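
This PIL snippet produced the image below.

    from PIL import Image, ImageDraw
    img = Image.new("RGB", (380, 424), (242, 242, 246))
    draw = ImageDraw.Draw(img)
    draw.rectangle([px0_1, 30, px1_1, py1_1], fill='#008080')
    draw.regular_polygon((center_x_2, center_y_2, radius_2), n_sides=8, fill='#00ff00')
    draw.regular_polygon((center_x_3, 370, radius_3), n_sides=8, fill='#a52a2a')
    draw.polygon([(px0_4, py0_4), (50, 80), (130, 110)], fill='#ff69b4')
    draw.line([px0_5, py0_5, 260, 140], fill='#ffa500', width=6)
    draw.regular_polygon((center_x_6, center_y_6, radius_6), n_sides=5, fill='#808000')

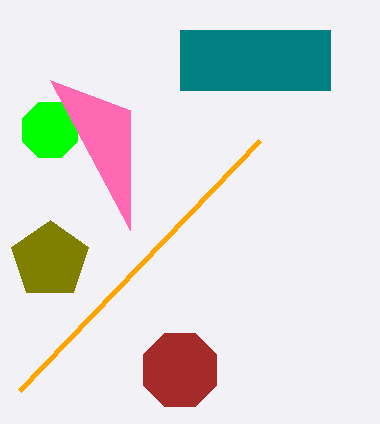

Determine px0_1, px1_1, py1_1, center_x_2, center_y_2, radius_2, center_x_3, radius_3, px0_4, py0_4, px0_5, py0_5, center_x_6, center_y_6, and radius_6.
px0_1 = 180
px1_1 = 330
py1_1 = 90
center_x_2 = 50
center_y_2 = 130
radius_2 = 30
center_x_3 = 180
radius_3 = 40
px0_4 = 130
py0_4 = 230
px0_5 = 20
py0_5 = 390
center_x_6 = 50
center_y_6 = 260
radius_6 = 40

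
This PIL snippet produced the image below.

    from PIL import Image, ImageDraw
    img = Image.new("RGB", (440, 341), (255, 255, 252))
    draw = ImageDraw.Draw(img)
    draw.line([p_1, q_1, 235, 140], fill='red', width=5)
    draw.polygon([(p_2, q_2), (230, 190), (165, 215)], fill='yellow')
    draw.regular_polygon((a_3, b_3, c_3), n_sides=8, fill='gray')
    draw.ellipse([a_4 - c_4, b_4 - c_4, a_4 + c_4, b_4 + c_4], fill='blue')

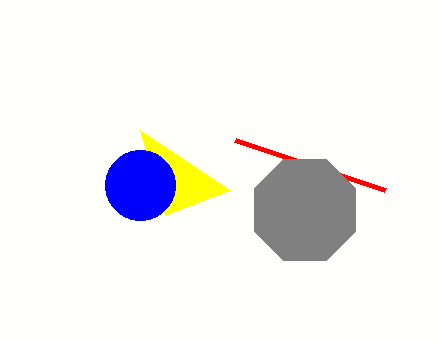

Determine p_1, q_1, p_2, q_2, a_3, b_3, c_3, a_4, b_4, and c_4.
p_1 = 385; q_1 = 190; p_2 = 140; q_2 = 130; a_3 = 305; b_3 = 210; c_3 = 55; a_4 = 140; b_4 = 185; c_4 = 35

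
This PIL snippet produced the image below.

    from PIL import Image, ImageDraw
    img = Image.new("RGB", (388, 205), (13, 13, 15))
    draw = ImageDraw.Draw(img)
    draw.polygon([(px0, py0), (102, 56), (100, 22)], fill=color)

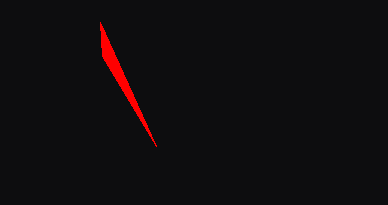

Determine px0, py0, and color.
px0 = 156, py0 = 146, color = 'red'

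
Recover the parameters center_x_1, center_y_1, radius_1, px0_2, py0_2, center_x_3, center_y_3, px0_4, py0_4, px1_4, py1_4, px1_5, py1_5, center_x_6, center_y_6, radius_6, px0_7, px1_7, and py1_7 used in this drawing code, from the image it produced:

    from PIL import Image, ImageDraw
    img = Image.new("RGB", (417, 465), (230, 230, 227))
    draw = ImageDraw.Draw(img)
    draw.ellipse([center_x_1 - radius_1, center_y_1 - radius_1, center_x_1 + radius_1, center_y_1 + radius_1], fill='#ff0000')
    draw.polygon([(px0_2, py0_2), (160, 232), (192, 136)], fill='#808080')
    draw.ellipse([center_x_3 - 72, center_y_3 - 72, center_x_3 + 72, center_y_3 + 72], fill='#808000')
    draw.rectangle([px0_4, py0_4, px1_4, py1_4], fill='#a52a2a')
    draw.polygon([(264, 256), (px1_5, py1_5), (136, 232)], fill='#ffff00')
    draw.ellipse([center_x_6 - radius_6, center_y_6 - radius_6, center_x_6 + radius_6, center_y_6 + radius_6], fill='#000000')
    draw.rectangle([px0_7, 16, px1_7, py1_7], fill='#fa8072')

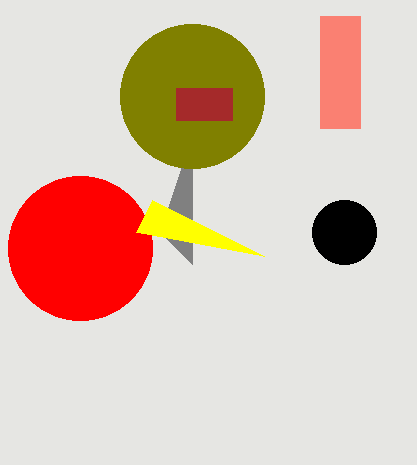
center_x_1 = 80
center_y_1 = 248
radius_1 = 72
px0_2 = 192
py0_2 = 264
center_x_3 = 192
center_y_3 = 96
px0_4 = 176
py0_4 = 88
px1_4 = 232
py1_4 = 120
px1_5 = 152
py1_5 = 200
center_x_6 = 344
center_y_6 = 232
radius_6 = 32
px0_7 = 320
px1_7 = 360
py1_7 = 128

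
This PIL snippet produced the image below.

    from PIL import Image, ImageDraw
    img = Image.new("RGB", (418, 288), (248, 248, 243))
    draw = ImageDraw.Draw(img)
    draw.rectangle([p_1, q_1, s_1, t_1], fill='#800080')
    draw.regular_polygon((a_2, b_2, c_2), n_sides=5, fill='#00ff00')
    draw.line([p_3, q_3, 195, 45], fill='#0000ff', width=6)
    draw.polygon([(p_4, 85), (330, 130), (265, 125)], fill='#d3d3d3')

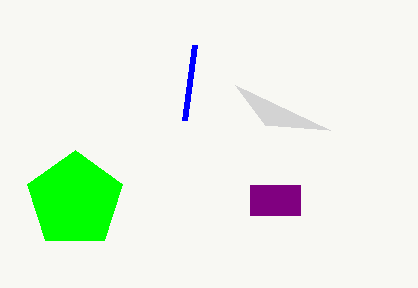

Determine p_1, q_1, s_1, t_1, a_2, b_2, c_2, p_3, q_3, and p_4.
p_1 = 250, q_1 = 185, s_1 = 300, t_1 = 215, a_2 = 75, b_2 = 200, c_2 = 50, p_3 = 185, q_3 = 120, p_4 = 235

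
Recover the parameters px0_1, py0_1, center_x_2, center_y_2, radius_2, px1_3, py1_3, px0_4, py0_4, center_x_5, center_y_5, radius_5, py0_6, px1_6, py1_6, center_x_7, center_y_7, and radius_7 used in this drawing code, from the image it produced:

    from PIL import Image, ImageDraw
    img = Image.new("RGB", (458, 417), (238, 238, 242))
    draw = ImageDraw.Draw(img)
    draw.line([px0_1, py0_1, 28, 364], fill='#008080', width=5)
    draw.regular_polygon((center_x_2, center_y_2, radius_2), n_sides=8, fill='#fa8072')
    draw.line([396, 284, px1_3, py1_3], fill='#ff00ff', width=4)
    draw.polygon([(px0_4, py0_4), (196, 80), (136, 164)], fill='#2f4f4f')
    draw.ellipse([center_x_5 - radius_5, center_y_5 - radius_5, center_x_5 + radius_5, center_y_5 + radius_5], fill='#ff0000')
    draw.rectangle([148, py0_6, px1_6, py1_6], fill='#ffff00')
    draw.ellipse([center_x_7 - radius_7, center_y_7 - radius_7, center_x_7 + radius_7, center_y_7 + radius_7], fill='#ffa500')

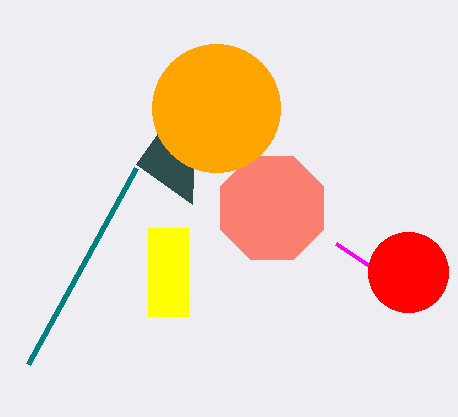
px0_1 = 136; py0_1 = 168; center_x_2 = 272; center_y_2 = 208; radius_2 = 56; px1_3 = 336; py1_3 = 244; px0_4 = 192; py0_4 = 204; center_x_5 = 408; center_y_5 = 272; radius_5 = 40; py0_6 = 228; px1_6 = 188; py1_6 = 316; center_x_7 = 216; center_y_7 = 108; radius_7 = 64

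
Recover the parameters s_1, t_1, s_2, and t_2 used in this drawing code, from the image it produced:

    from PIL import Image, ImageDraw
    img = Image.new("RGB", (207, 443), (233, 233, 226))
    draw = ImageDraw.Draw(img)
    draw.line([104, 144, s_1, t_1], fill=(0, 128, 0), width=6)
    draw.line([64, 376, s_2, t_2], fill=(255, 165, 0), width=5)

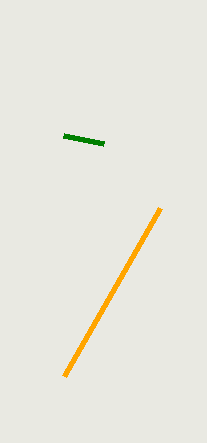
s_1 = 64; t_1 = 136; s_2 = 160; t_2 = 208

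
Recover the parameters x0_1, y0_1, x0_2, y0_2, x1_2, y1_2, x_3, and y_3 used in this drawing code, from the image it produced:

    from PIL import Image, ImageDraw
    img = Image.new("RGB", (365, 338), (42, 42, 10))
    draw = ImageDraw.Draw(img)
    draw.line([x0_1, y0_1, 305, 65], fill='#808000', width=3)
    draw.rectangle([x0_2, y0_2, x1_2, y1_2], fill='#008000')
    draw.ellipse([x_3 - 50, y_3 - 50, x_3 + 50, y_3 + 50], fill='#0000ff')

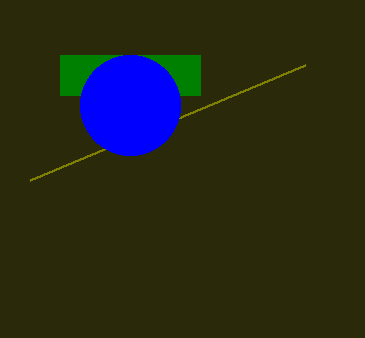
x0_1 = 30, y0_1 = 180, x0_2 = 60, y0_2 = 55, x1_2 = 200, y1_2 = 95, x_3 = 130, y_3 = 105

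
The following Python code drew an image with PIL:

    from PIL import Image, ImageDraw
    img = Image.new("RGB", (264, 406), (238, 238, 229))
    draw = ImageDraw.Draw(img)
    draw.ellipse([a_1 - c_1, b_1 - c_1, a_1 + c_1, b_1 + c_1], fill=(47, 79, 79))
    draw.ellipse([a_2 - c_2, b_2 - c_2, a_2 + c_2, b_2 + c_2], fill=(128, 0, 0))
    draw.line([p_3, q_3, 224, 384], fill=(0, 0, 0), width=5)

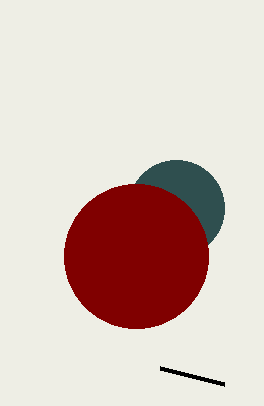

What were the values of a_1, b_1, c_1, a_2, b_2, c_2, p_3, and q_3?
a_1 = 176; b_1 = 208; c_1 = 48; a_2 = 136; b_2 = 256; c_2 = 72; p_3 = 160; q_3 = 368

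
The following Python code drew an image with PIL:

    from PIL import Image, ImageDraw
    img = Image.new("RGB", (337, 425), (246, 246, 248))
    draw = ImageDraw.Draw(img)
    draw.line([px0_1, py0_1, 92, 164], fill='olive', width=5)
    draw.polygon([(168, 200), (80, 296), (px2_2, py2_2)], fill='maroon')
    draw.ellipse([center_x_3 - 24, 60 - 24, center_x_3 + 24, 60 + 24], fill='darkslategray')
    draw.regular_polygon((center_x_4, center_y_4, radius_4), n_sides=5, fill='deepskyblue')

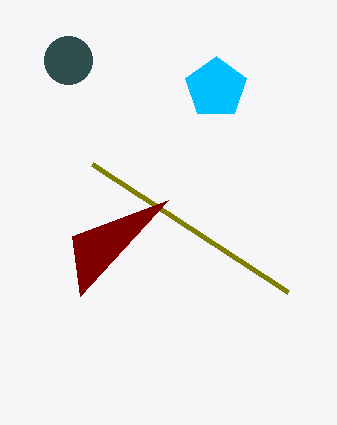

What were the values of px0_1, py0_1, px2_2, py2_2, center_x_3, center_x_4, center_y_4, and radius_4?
px0_1 = 288
py0_1 = 292
px2_2 = 72
py2_2 = 236
center_x_3 = 68
center_x_4 = 216
center_y_4 = 88
radius_4 = 32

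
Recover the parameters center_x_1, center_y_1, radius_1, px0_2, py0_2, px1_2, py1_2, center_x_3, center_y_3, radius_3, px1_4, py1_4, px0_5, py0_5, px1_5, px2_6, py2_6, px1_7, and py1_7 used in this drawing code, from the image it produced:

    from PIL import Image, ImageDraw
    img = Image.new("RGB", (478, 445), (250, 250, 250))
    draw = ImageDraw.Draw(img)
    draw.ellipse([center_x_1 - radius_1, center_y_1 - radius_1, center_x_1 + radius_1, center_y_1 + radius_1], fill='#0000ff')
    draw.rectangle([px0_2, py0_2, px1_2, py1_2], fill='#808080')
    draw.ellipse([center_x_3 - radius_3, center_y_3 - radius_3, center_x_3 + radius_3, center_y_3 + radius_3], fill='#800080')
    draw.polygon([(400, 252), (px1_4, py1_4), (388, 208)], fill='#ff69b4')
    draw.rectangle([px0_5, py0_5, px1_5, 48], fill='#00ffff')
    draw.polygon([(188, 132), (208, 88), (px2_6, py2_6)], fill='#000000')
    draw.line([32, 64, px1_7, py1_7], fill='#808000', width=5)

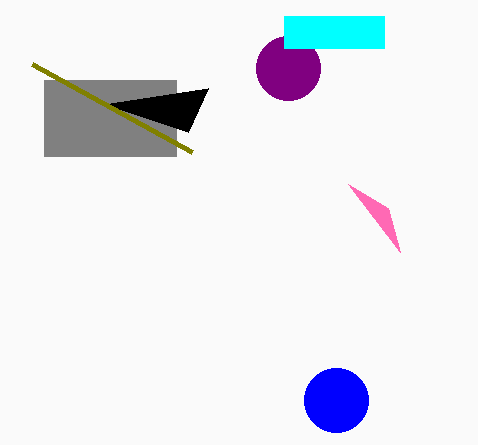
center_x_1 = 336, center_y_1 = 400, radius_1 = 32, px0_2 = 44, py0_2 = 80, px1_2 = 176, py1_2 = 156, center_x_3 = 288, center_y_3 = 68, radius_3 = 32, px1_4 = 348, py1_4 = 184, px0_5 = 284, py0_5 = 16, px1_5 = 384, px2_6 = 104, py2_6 = 104, px1_7 = 192, py1_7 = 152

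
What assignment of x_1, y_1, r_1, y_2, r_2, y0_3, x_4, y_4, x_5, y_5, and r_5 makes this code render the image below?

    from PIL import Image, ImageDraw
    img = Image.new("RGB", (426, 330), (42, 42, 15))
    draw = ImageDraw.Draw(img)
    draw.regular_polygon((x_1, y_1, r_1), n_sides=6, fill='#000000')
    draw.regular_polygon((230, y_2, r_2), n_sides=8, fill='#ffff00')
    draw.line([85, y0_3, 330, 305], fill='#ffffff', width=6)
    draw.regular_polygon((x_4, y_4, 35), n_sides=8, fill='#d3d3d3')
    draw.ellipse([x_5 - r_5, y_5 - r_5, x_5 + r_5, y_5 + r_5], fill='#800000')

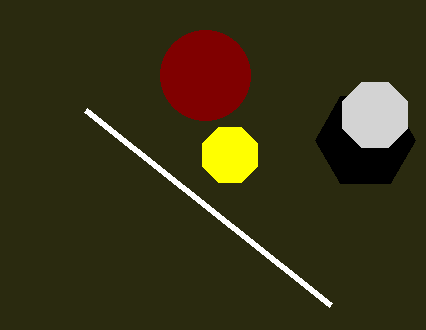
x_1 = 365, y_1 = 140, r_1 = 50, y_2 = 155, r_2 = 30, y0_3 = 110, x_4 = 375, y_4 = 115, x_5 = 205, y_5 = 75, r_5 = 45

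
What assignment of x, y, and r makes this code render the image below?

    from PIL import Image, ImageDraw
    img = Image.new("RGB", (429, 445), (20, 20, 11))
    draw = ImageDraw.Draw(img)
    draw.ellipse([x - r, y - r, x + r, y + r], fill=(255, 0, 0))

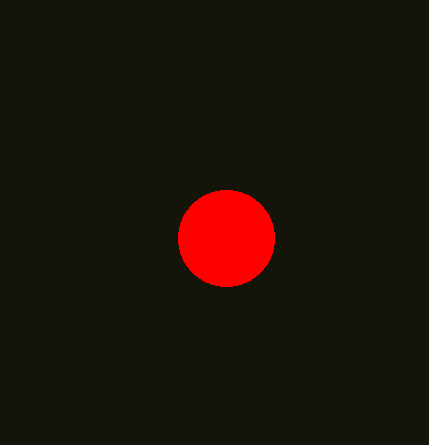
x = 226; y = 238; r = 48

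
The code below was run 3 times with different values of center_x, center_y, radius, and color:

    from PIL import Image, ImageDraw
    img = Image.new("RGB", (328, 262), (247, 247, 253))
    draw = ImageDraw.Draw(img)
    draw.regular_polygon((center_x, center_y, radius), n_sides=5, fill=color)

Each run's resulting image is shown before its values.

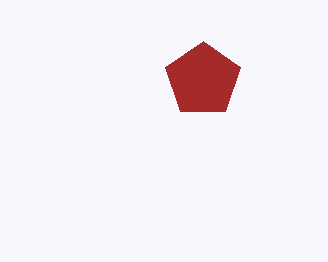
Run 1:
center_x = 203; center_y = 80; radius = 39; color = 'brown'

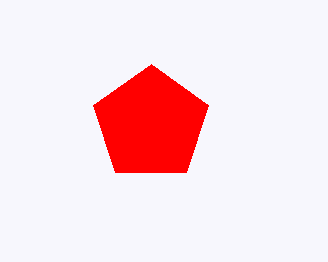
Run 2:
center_x = 151
center_y = 124
radius = 60
color = 'red'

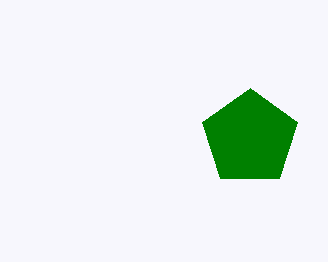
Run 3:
center_x = 250; center_y = 138; radius = 50; color = 'green'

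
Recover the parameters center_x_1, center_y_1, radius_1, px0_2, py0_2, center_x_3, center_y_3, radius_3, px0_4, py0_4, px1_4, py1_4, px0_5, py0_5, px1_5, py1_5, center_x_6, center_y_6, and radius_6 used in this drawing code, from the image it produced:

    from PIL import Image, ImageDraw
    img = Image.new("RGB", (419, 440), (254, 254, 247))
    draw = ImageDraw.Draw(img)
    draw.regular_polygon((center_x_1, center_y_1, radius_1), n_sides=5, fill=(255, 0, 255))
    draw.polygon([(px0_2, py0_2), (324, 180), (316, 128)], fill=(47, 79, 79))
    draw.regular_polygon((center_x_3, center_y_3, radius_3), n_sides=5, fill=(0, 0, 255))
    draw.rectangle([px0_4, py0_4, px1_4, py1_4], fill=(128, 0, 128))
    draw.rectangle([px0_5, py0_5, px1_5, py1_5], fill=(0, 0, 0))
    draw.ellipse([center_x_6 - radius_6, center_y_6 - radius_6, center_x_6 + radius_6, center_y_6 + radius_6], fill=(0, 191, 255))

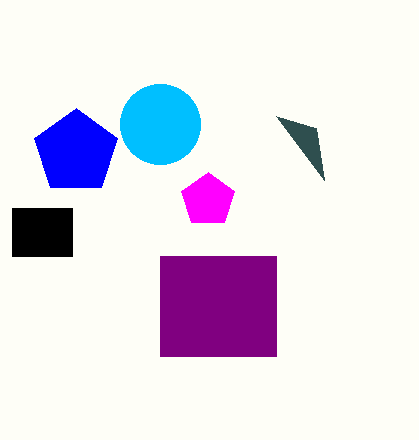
center_x_1 = 208; center_y_1 = 200; radius_1 = 28; px0_2 = 276; py0_2 = 116; center_x_3 = 76; center_y_3 = 152; radius_3 = 44; px0_4 = 160; py0_4 = 256; px1_4 = 276; py1_4 = 356; px0_5 = 12; py0_5 = 208; px1_5 = 72; py1_5 = 256; center_x_6 = 160; center_y_6 = 124; radius_6 = 40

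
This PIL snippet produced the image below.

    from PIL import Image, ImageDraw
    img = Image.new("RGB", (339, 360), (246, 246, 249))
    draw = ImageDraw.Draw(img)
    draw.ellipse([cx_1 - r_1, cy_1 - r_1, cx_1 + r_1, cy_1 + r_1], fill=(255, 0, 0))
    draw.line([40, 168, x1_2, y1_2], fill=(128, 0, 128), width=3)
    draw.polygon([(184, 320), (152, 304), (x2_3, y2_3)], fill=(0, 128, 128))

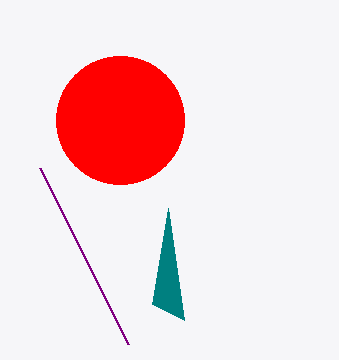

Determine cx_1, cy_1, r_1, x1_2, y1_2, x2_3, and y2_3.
cx_1 = 120
cy_1 = 120
r_1 = 64
x1_2 = 128
y1_2 = 344
x2_3 = 168
y2_3 = 208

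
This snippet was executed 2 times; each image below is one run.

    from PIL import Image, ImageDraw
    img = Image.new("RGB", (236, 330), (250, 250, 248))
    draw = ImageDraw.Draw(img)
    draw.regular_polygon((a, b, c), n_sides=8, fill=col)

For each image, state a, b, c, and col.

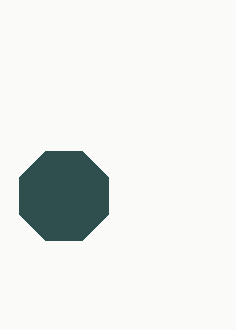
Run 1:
a = 64, b = 196, c = 48, col = 'darkslategray'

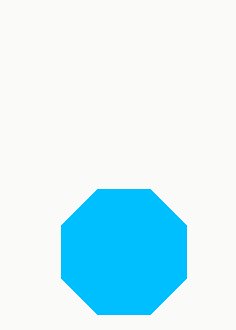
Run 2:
a = 124, b = 252, c = 68, col = 'deepskyblue'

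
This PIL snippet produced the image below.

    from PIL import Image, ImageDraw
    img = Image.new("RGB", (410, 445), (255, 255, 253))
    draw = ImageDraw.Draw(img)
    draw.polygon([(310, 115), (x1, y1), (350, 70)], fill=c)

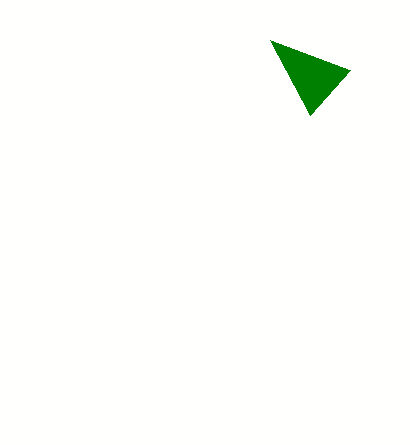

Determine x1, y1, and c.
x1 = 270; y1 = 40; c = 'green'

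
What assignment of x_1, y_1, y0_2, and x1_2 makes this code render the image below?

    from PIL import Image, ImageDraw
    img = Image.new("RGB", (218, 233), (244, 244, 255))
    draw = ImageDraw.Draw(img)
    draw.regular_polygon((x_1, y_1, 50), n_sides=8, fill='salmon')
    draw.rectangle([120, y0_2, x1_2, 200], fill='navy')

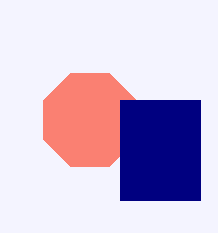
x_1 = 90
y_1 = 120
y0_2 = 100
x1_2 = 200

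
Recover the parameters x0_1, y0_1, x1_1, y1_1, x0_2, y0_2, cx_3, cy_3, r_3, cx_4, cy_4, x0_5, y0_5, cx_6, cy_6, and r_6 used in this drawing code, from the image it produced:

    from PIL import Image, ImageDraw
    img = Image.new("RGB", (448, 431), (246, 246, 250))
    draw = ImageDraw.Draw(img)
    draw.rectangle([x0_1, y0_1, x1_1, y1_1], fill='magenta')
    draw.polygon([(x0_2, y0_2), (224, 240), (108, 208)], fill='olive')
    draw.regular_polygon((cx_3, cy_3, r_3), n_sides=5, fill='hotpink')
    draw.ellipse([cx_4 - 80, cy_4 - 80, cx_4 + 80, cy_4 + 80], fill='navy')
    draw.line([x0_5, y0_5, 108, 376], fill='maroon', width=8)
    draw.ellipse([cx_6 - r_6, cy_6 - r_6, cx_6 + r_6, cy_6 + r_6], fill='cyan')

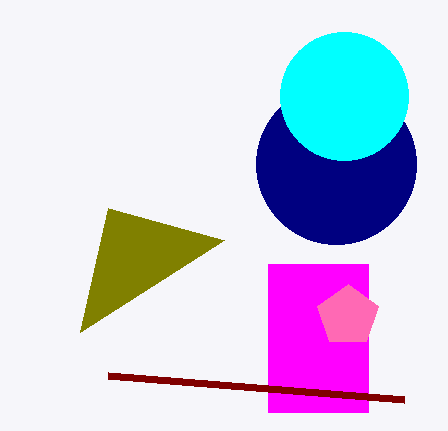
x0_1 = 268, y0_1 = 264, x1_1 = 368, y1_1 = 412, x0_2 = 80, y0_2 = 332, cx_3 = 348, cy_3 = 316, r_3 = 32, cx_4 = 336, cy_4 = 164, x0_5 = 404, y0_5 = 400, cx_6 = 344, cy_6 = 96, r_6 = 64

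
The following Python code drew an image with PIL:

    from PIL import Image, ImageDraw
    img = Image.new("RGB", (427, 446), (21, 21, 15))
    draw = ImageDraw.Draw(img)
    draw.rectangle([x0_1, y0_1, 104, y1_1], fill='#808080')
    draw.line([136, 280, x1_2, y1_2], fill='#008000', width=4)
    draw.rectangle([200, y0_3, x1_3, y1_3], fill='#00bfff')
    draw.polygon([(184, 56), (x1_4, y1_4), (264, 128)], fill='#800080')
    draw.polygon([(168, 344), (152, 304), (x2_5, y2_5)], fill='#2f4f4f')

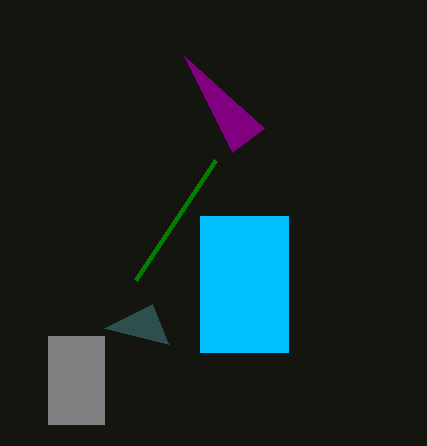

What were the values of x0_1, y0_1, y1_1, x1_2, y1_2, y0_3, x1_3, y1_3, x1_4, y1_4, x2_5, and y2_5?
x0_1 = 48; y0_1 = 336; y1_1 = 424; x1_2 = 216; y1_2 = 160; y0_3 = 216; x1_3 = 288; y1_3 = 352; x1_4 = 232; y1_4 = 152; x2_5 = 104; y2_5 = 328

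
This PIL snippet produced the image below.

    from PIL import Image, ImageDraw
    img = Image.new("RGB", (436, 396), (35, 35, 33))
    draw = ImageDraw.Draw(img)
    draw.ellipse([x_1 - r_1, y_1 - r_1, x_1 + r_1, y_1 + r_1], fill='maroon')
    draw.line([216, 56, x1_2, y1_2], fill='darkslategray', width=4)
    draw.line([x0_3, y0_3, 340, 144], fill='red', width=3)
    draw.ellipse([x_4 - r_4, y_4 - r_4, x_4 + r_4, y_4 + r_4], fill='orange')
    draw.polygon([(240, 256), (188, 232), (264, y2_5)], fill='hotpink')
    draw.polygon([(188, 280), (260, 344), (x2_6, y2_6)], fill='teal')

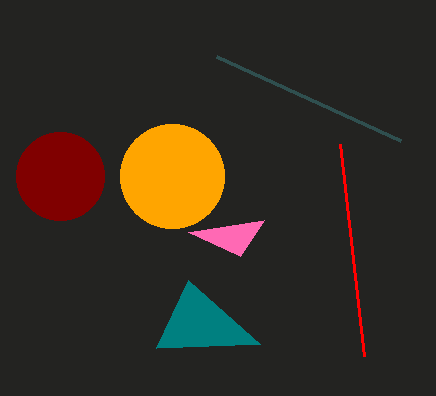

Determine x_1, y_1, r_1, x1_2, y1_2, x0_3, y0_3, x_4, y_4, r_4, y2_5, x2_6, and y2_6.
x_1 = 60, y_1 = 176, r_1 = 44, x1_2 = 400, y1_2 = 140, x0_3 = 364, y0_3 = 356, x_4 = 172, y_4 = 176, r_4 = 52, y2_5 = 220, x2_6 = 156, y2_6 = 348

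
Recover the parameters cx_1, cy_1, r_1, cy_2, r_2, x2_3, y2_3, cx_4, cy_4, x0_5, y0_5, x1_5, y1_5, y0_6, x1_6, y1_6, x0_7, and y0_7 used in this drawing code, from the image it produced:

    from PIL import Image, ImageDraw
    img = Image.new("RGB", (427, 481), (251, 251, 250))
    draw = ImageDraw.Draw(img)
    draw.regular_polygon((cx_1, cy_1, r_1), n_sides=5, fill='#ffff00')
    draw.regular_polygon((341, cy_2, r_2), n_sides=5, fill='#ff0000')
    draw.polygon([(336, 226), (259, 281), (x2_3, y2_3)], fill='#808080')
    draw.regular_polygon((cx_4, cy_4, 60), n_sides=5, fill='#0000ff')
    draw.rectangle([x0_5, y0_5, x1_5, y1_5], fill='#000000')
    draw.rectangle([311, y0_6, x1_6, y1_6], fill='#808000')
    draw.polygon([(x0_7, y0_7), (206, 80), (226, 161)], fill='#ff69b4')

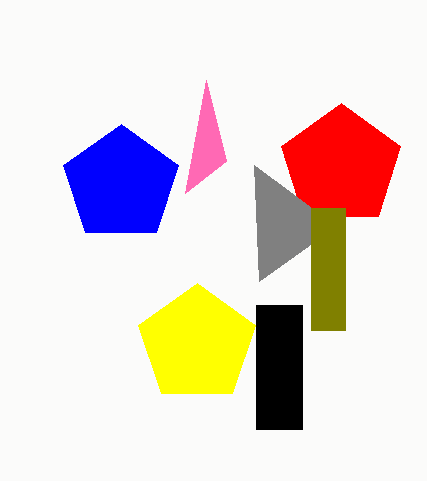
cx_1 = 197; cy_1 = 344; r_1 = 61; cy_2 = 166; r_2 = 63; x2_3 = 254; y2_3 = 165; cx_4 = 121; cy_4 = 184; x0_5 = 256; y0_5 = 305; x1_5 = 302; y1_5 = 429; y0_6 = 208; x1_6 = 345; y1_6 = 330; x0_7 = 185; y0_7 = 193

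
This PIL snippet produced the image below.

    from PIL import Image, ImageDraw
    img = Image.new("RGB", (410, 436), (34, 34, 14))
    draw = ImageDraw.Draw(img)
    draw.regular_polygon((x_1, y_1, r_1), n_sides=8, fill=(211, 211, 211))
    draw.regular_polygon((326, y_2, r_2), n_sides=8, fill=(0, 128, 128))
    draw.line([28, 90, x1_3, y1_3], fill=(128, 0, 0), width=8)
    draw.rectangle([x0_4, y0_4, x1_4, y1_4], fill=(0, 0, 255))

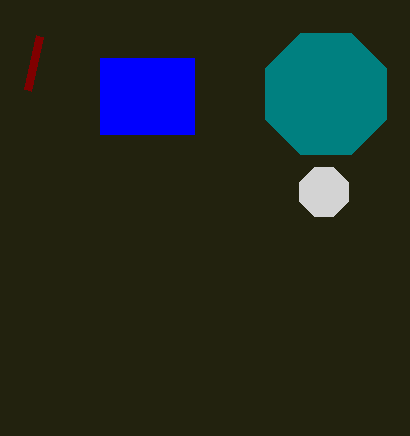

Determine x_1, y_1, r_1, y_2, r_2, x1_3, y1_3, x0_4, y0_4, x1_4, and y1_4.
x_1 = 324; y_1 = 192; r_1 = 26; y_2 = 94; r_2 = 66; x1_3 = 40; y1_3 = 36; x0_4 = 100; y0_4 = 58; x1_4 = 194; y1_4 = 134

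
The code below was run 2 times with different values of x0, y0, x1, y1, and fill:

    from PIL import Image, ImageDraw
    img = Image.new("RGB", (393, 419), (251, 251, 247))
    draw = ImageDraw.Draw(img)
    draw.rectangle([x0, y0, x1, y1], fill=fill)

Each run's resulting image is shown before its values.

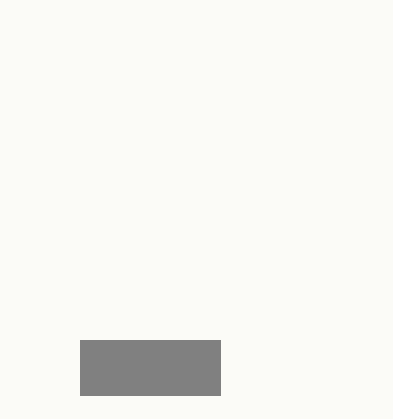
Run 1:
x0 = 80, y0 = 340, x1 = 220, y1 = 395, fill = 'gray'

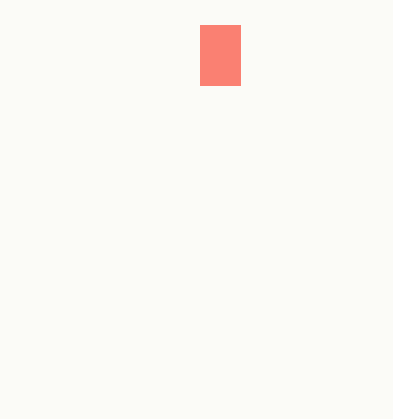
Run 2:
x0 = 200
y0 = 25
x1 = 240
y1 = 85
fill = 'salmon'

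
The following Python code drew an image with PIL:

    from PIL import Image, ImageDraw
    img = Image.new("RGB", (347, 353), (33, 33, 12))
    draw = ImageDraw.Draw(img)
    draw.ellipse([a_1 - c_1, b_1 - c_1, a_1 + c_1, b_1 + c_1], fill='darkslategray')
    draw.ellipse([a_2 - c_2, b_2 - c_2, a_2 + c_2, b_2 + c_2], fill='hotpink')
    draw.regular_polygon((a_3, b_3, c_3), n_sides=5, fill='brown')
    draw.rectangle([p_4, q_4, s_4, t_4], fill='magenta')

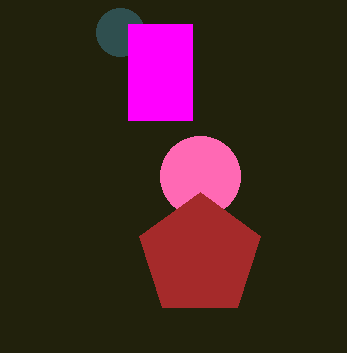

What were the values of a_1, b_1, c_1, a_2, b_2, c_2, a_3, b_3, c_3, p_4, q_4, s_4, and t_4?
a_1 = 120
b_1 = 32
c_1 = 24
a_2 = 200
b_2 = 176
c_2 = 40
a_3 = 200
b_3 = 256
c_3 = 64
p_4 = 128
q_4 = 24
s_4 = 192
t_4 = 120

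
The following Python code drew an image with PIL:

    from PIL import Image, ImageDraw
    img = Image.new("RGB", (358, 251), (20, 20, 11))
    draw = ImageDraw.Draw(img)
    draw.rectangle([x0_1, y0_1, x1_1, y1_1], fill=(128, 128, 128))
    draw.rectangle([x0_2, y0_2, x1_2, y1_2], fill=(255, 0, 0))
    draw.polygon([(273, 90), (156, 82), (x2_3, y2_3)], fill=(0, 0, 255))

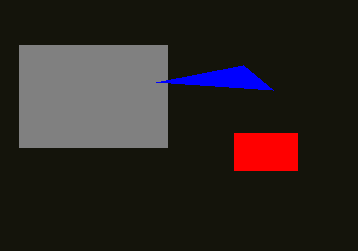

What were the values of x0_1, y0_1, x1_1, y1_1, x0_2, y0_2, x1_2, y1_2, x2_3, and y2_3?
x0_1 = 19
y0_1 = 45
x1_1 = 167
y1_1 = 147
x0_2 = 234
y0_2 = 133
x1_2 = 297
y1_2 = 170
x2_3 = 243
y2_3 = 65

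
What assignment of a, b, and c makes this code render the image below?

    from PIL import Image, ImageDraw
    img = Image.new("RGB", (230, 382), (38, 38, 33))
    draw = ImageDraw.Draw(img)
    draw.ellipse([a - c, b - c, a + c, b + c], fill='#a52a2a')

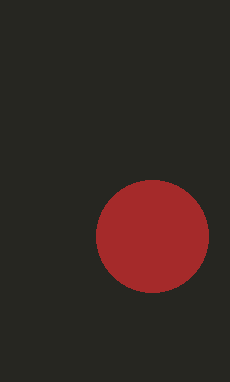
a = 152; b = 236; c = 56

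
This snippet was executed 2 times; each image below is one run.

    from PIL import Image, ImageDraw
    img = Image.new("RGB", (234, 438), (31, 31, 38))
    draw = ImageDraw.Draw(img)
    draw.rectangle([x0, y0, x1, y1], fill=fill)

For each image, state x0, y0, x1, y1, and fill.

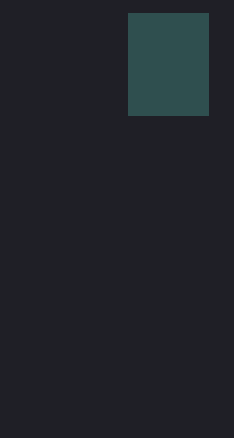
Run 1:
x0 = 128; y0 = 13; x1 = 208; y1 = 115; fill = 'darkslategray'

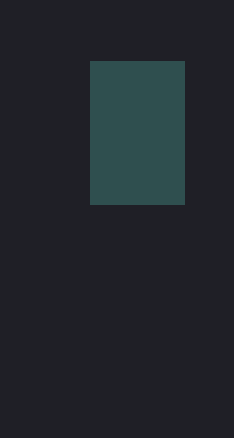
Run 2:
x0 = 90, y0 = 61, x1 = 184, y1 = 204, fill = 'darkslategray'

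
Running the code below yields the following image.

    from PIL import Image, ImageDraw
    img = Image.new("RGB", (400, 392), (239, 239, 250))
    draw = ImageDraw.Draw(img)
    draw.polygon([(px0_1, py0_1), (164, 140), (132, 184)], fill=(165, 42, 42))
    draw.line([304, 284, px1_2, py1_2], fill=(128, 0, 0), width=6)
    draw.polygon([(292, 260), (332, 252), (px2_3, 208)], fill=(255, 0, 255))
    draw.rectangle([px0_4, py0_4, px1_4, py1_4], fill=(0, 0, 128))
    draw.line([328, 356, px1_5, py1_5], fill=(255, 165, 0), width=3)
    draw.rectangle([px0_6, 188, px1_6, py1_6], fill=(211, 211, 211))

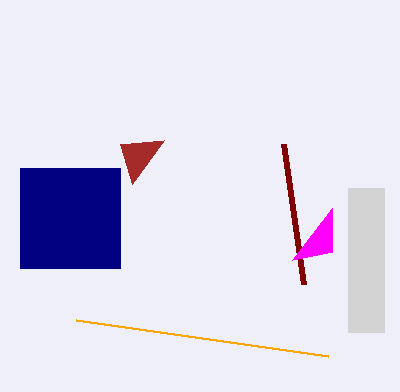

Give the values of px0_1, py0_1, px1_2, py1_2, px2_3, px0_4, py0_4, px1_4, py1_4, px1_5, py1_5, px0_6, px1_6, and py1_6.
px0_1 = 120, py0_1 = 144, px1_2 = 284, py1_2 = 144, px2_3 = 332, px0_4 = 20, py0_4 = 168, px1_4 = 120, py1_4 = 268, px1_5 = 76, py1_5 = 320, px0_6 = 348, px1_6 = 384, py1_6 = 332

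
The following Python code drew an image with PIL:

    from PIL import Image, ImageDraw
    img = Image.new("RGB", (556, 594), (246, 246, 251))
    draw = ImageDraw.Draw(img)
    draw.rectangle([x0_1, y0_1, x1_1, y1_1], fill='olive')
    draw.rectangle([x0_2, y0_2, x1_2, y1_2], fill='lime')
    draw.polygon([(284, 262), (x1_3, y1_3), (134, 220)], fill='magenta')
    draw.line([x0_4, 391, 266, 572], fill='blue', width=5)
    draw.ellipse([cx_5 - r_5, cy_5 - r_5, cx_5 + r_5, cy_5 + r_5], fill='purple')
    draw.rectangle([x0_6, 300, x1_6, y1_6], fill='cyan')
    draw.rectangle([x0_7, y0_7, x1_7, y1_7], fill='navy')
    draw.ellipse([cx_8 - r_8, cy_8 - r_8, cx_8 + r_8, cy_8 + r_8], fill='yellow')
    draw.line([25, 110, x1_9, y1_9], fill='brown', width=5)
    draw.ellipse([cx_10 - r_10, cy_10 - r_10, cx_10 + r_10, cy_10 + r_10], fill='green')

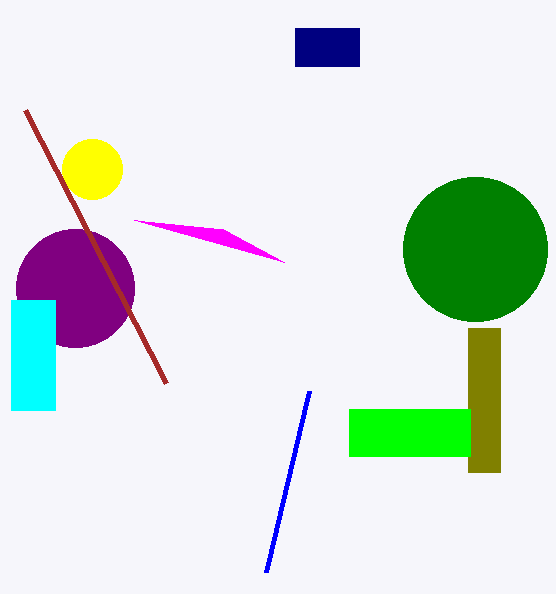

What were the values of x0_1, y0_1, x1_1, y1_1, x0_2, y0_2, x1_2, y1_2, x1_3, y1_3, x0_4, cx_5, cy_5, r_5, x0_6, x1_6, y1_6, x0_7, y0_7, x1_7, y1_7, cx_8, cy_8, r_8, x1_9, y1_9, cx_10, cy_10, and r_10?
x0_1 = 468; y0_1 = 328; x1_1 = 500; y1_1 = 472; x0_2 = 349; y0_2 = 409; x1_2 = 470; y1_2 = 456; x1_3 = 223; y1_3 = 229; x0_4 = 309; cx_5 = 75; cy_5 = 288; r_5 = 59; x0_6 = 11; x1_6 = 55; y1_6 = 410; x0_7 = 295; y0_7 = 28; x1_7 = 359; y1_7 = 66; cx_8 = 92; cy_8 = 169; r_8 = 30; x1_9 = 166; y1_9 = 383; cx_10 = 475; cy_10 = 249; r_10 = 72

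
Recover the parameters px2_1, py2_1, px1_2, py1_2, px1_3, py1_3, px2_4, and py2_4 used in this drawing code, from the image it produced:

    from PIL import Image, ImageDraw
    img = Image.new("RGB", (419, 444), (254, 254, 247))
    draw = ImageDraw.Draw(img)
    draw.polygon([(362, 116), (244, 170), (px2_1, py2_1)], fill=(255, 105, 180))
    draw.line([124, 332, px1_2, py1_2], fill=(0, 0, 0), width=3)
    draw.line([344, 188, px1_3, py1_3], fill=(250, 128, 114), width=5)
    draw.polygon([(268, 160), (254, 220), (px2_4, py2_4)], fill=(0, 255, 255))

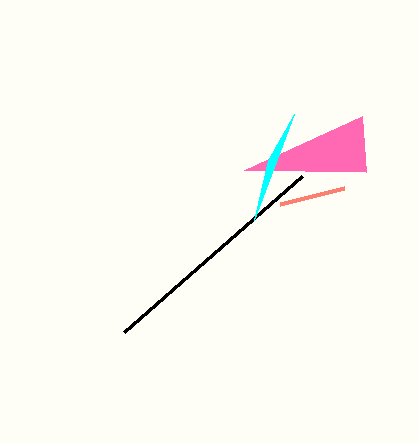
px2_1 = 366
py2_1 = 172
px1_2 = 302
py1_2 = 176
px1_3 = 280
py1_3 = 204
px2_4 = 294
py2_4 = 114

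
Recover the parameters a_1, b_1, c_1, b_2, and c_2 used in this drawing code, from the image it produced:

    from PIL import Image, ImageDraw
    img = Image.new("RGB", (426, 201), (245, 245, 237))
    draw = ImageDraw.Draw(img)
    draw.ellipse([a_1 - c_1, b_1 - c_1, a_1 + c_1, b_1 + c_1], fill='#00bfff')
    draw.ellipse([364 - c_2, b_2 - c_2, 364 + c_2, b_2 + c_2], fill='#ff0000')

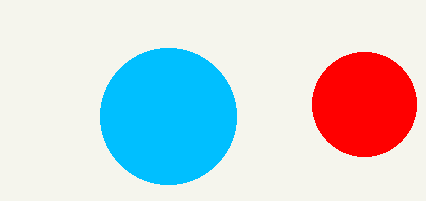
a_1 = 168
b_1 = 116
c_1 = 68
b_2 = 104
c_2 = 52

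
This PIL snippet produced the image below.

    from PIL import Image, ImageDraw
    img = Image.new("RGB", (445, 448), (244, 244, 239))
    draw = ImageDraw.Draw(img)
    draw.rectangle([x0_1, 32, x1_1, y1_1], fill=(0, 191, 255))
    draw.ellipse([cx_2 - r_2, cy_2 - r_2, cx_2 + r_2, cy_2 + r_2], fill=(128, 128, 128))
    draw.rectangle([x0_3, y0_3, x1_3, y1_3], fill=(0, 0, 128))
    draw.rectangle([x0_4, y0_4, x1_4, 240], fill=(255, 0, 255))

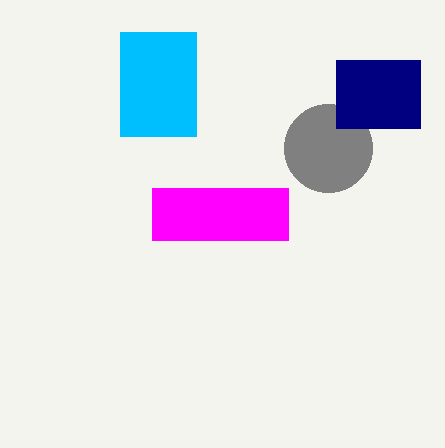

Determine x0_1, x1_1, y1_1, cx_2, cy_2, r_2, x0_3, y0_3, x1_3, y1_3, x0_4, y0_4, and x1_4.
x0_1 = 120
x1_1 = 196
y1_1 = 136
cx_2 = 328
cy_2 = 148
r_2 = 44
x0_3 = 336
y0_3 = 60
x1_3 = 420
y1_3 = 128
x0_4 = 152
y0_4 = 188
x1_4 = 288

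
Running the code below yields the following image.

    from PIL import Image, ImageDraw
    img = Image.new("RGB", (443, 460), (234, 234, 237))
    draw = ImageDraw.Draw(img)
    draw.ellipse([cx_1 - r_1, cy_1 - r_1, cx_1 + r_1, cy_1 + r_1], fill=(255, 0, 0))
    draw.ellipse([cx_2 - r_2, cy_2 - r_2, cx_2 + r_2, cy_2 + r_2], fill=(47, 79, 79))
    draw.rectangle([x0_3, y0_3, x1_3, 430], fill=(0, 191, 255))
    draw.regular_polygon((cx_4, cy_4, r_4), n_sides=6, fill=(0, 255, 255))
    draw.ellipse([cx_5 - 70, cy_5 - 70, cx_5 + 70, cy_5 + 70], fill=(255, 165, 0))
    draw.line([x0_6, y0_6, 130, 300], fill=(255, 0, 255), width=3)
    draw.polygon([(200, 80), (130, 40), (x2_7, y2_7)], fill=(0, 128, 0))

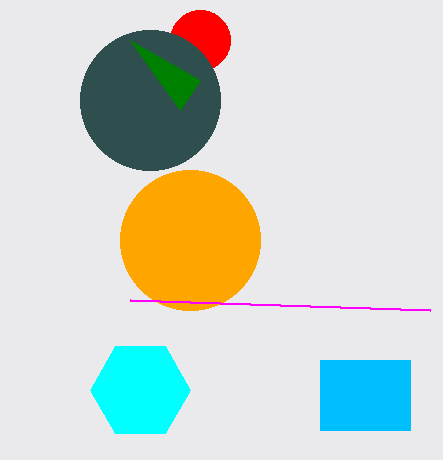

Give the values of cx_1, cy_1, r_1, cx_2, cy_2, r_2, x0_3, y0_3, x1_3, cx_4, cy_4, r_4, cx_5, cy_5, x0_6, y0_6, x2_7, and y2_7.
cx_1 = 200; cy_1 = 40; r_1 = 30; cx_2 = 150; cy_2 = 100; r_2 = 70; x0_3 = 320; y0_3 = 360; x1_3 = 410; cx_4 = 140; cy_4 = 390; r_4 = 50; cx_5 = 190; cy_5 = 240; x0_6 = 430; y0_6 = 310; x2_7 = 180; y2_7 = 110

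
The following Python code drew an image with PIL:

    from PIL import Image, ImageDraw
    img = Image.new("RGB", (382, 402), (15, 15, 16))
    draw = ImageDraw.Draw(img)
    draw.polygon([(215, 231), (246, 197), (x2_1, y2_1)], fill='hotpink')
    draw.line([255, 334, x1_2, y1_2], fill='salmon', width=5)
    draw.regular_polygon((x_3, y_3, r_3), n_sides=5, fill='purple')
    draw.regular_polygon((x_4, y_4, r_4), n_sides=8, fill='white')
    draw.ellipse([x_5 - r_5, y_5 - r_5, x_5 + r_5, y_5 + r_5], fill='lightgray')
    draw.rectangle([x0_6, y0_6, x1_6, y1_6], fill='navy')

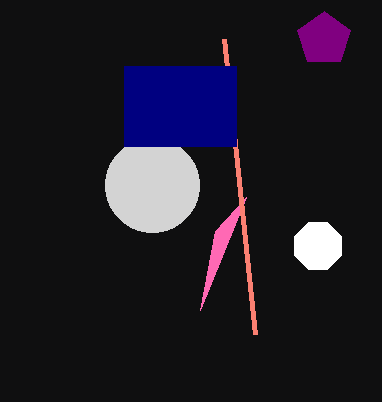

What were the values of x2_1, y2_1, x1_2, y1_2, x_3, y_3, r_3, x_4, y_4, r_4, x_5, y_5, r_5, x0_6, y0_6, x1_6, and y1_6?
x2_1 = 200, y2_1 = 310, x1_2 = 224, y1_2 = 39, x_3 = 324, y_3 = 39, r_3 = 28, x_4 = 318, y_4 = 246, r_4 = 25, x_5 = 152, y_5 = 185, r_5 = 47, x0_6 = 124, y0_6 = 66, x1_6 = 236, y1_6 = 146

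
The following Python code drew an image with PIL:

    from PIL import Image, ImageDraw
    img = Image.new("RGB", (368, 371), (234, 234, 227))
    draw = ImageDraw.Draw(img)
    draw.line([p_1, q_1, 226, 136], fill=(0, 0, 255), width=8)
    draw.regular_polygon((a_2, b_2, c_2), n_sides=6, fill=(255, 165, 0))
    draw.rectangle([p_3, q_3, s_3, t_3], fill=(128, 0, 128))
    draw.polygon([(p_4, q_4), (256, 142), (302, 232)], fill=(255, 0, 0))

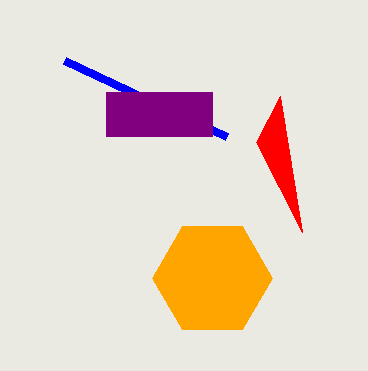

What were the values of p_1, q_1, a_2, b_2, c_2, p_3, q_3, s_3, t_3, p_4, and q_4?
p_1 = 64; q_1 = 60; a_2 = 212; b_2 = 278; c_2 = 60; p_3 = 106; q_3 = 92; s_3 = 212; t_3 = 136; p_4 = 280; q_4 = 96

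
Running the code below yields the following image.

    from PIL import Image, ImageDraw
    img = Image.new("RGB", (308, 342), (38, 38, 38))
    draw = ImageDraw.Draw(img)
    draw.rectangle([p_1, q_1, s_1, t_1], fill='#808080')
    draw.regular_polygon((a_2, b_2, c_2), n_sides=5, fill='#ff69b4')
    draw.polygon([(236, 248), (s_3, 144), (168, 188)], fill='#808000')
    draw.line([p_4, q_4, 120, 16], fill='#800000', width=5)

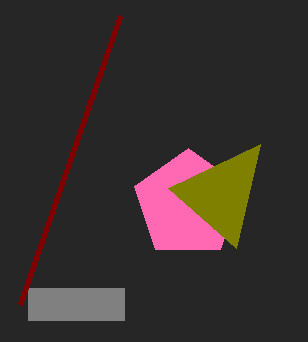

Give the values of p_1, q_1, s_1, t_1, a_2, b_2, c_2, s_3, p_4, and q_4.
p_1 = 28; q_1 = 288; s_1 = 124; t_1 = 320; a_2 = 188; b_2 = 204; c_2 = 56; s_3 = 260; p_4 = 20; q_4 = 304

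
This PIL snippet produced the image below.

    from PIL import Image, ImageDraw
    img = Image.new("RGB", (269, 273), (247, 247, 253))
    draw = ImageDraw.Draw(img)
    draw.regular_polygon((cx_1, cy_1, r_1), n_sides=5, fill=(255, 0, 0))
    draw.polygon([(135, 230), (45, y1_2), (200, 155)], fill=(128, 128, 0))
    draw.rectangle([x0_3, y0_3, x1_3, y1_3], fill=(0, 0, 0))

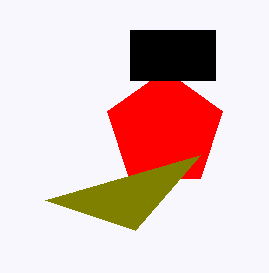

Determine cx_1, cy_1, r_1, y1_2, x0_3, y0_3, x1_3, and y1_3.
cx_1 = 165; cy_1 = 130; r_1 = 60; y1_2 = 200; x0_3 = 130; y0_3 = 30; x1_3 = 215; y1_3 = 80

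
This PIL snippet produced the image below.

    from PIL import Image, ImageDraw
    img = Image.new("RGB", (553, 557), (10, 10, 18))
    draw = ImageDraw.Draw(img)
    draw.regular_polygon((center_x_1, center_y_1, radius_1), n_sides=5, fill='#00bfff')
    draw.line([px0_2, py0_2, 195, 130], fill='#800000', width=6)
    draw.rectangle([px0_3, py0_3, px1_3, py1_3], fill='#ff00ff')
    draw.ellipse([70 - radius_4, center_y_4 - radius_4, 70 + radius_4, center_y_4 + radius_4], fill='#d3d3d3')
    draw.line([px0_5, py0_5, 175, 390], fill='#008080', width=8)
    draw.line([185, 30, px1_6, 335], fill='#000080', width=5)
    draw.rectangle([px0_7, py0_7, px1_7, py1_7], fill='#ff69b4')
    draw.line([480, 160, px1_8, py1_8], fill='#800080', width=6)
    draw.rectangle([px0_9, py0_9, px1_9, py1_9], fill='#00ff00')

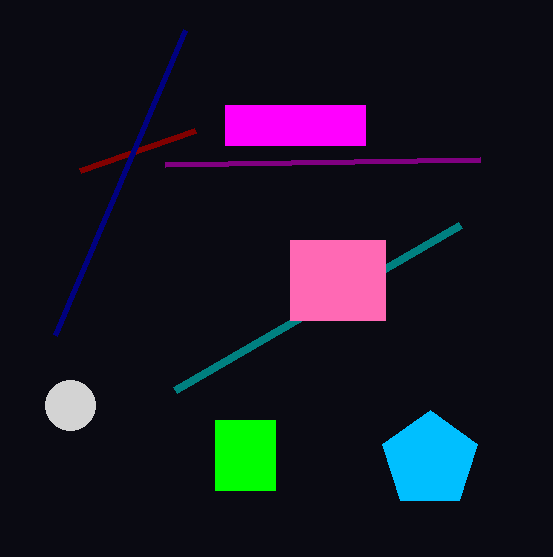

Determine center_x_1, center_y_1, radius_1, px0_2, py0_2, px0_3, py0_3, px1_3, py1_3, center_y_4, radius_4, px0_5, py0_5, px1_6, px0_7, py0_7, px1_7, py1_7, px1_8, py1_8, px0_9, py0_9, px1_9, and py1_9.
center_x_1 = 430, center_y_1 = 460, radius_1 = 50, px0_2 = 80, py0_2 = 170, px0_3 = 225, py0_3 = 105, px1_3 = 365, py1_3 = 145, center_y_4 = 405, radius_4 = 25, px0_5 = 460, py0_5 = 225, px1_6 = 55, px0_7 = 290, py0_7 = 240, px1_7 = 385, py1_7 = 320, px1_8 = 165, py1_8 = 165, px0_9 = 215, py0_9 = 420, px1_9 = 275, py1_9 = 490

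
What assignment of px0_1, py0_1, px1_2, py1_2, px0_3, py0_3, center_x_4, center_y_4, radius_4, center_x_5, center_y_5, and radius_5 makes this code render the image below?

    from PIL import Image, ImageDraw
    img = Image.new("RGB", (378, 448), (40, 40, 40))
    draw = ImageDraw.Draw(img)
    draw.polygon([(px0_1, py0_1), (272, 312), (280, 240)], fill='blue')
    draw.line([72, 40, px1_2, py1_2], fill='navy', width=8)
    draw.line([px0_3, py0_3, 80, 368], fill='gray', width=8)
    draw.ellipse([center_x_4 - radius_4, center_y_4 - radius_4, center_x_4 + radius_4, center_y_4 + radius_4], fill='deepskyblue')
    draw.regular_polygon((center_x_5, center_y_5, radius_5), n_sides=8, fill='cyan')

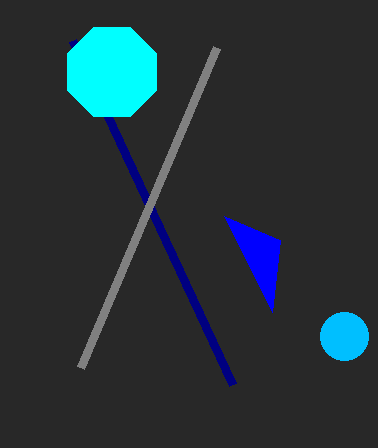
px0_1 = 224, py0_1 = 216, px1_2 = 232, py1_2 = 384, px0_3 = 216, py0_3 = 48, center_x_4 = 344, center_y_4 = 336, radius_4 = 24, center_x_5 = 112, center_y_5 = 72, radius_5 = 48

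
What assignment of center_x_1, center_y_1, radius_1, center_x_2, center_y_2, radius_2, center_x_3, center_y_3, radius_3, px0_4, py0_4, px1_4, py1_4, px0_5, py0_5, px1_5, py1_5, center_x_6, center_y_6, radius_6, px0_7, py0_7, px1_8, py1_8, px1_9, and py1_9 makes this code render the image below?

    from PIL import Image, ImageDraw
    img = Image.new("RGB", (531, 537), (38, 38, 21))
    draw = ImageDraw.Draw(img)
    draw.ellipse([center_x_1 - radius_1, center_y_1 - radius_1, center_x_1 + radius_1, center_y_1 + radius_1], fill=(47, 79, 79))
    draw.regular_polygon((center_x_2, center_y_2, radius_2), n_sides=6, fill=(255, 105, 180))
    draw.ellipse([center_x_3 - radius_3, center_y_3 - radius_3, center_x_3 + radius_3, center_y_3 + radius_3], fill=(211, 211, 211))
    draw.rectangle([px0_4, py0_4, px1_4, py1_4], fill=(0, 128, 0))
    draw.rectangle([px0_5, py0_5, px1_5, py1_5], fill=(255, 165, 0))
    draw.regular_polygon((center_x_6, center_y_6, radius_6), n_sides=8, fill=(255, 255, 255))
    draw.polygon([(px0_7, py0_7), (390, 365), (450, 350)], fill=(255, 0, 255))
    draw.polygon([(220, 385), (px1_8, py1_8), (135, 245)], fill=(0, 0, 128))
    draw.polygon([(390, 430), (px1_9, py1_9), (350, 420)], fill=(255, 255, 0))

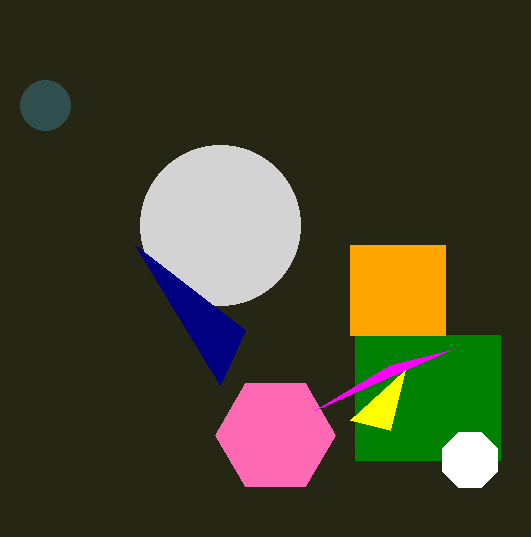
center_x_1 = 45; center_y_1 = 105; radius_1 = 25; center_x_2 = 275; center_y_2 = 435; radius_2 = 60; center_x_3 = 220; center_y_3 = 225; radius_3 = 80; px0_4 = 355; py0_4 = 335; px1_4 = 500; py1_4 = 460; px0_5 = 350; py0_5 = 245; px1_5 = 445; py1_5 = 335; center_x_6 = 470; center_y_6 = 460; radius_6 = 30; px0_7 = 315; py0_7 = 410; px1_8 = 245; py1_8 = 330; px1_9 = 405; py1_9 = 370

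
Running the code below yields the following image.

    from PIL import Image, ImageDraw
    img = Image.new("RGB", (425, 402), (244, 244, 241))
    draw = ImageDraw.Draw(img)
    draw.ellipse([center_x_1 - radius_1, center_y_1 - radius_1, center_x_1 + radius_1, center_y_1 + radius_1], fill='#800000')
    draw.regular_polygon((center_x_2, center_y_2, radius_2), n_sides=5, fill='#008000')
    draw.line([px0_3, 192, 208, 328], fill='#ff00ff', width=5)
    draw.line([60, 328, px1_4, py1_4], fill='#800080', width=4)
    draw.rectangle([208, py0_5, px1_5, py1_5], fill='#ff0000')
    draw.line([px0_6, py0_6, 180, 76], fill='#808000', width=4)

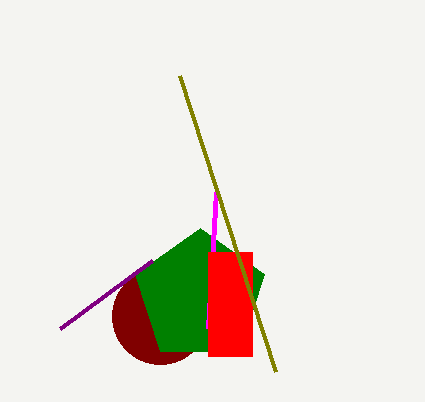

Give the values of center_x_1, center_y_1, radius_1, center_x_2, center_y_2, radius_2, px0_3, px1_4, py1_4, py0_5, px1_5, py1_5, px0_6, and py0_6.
center_x_1 = 160; center_y_1 = 316; radius_1 = 48; center_x_2 = 200; center_y_2 = 296; radius_2 = 68; px0_3 = 216; px1_4 = 152; py1_4 = 260; py0_5 = 252; px1_5 = 252; py1_5 = 356; px0_6 = 276; py0_6 = 372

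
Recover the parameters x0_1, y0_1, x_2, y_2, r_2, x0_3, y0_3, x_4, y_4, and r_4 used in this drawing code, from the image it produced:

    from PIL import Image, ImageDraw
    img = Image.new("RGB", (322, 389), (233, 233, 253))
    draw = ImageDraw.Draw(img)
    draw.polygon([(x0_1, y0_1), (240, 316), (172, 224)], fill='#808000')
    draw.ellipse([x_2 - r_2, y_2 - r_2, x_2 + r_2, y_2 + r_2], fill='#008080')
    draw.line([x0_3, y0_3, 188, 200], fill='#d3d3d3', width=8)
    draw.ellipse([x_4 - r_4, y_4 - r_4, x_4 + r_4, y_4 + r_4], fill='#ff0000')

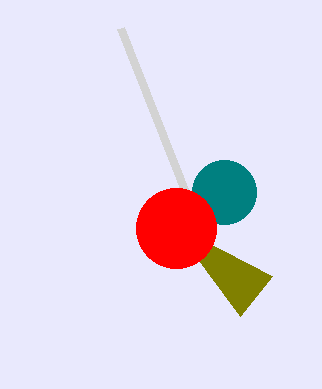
x0_1 = 272; y0_1 = 276; x_2 = 224; y_2 = 192; r_2 = 32; x0_3 = 120; y0_3 = 28; x_4 = 176; y_4 = 228; r_4 = 40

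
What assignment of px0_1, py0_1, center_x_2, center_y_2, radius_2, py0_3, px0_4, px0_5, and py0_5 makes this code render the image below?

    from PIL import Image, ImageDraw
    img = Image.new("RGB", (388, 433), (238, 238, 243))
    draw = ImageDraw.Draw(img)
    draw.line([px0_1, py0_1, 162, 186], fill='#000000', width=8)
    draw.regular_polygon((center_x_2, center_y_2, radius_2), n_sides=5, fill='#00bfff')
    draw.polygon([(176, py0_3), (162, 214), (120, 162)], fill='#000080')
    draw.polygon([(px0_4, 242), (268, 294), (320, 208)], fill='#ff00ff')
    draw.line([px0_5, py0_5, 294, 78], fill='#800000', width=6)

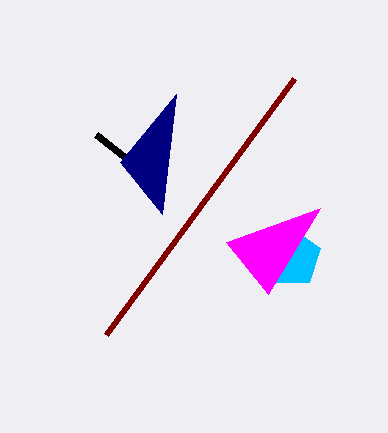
px0_1 = 96, py0_1 = 134, center_x_2 = 292, center_y_2 = 258, radius_2 = 30, py0_3 = 94, px0_4 = 226, px0_5 = 106, py0_5 = 334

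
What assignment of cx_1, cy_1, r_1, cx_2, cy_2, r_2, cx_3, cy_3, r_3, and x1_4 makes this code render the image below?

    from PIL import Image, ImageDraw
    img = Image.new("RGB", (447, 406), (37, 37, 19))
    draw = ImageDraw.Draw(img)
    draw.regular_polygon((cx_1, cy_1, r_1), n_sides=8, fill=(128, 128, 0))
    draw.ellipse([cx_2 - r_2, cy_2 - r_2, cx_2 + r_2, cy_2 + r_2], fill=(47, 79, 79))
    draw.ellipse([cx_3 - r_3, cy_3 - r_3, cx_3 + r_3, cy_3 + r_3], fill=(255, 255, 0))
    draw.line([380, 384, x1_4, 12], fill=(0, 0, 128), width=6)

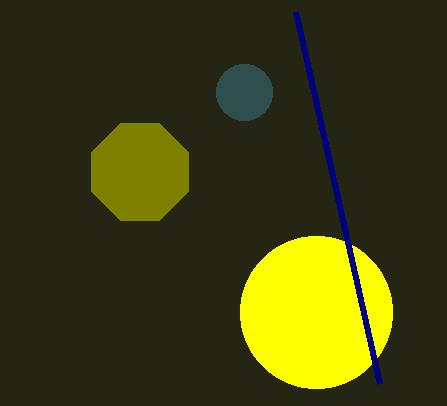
cx_1 = 140, cy_1 = 172, r_1 = 52, cx_2 = 244, cy_2 = 92, r_2 = 28, cx_3 = 316, cy_3 = 312, r_3 = 76, x1_4 = 296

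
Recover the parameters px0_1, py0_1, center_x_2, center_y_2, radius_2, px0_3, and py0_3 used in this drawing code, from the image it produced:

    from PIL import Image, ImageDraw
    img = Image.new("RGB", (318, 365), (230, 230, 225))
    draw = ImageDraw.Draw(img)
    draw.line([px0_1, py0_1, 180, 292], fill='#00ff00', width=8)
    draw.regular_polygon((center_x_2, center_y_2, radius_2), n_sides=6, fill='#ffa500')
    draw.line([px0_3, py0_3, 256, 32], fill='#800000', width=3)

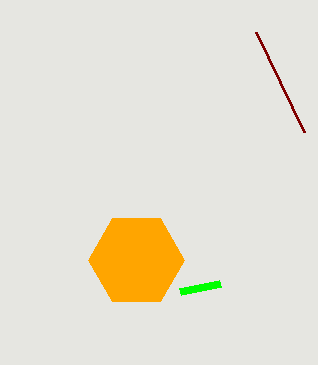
px0_1 = 220
py0_1 = 284
center_x_2 = 136
center_y_2 = 260
radius_2 = 48
px0_3 = 304
py0_3 = 132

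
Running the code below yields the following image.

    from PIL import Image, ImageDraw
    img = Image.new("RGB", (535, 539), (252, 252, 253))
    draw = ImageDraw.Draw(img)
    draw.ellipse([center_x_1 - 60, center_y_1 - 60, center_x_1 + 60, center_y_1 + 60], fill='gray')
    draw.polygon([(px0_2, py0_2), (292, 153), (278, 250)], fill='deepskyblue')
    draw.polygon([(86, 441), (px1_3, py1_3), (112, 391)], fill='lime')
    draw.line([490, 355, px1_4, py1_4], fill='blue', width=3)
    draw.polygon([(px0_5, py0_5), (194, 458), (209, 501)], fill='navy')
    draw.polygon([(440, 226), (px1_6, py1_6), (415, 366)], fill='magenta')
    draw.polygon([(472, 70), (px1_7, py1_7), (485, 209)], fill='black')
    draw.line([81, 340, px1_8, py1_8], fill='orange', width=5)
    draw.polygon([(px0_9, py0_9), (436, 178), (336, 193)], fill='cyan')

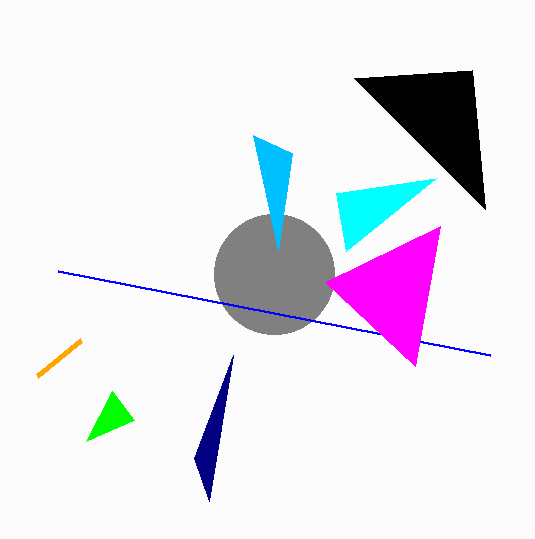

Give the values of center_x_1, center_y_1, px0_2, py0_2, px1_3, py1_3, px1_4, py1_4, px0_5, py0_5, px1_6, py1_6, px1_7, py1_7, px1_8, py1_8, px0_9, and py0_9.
center_x_1 = 274, center_y_1 = 274, px0_2 = 253, py0_2 = 135, px1_3 = 134, py1_3 = 420, px1_4 = 58, py1_4 = 271, px0_5 = 233, py0_5 = 355, px1_6 = 325, py1_6 = 282, px1_7 = 354, py1_7 = 78, px1_8 = 37, py1_8 = 376, px0_9 = 346, py0_9 = 251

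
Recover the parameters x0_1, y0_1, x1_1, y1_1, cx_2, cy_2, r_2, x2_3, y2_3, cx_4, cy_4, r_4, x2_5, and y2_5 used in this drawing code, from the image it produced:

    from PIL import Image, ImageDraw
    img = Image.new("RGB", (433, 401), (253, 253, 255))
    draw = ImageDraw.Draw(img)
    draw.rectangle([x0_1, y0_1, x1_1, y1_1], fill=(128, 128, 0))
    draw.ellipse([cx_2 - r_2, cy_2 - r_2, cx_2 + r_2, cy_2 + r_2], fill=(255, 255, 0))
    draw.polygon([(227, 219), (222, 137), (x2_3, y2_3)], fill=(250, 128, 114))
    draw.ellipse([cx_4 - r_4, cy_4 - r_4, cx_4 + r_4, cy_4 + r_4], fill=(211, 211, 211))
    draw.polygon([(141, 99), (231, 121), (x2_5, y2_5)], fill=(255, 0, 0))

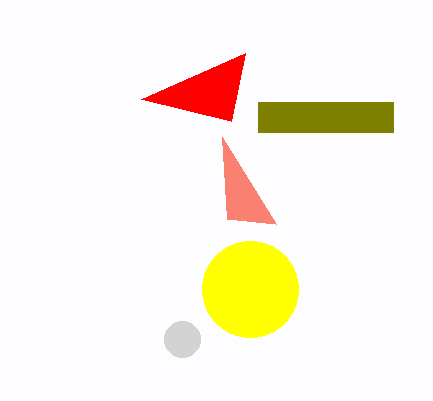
x0_1 = 258
y0_1 = 102
x1_1 = 393
y1_1 = 132
cx_2 = 250
cy_2 = 289
r_2 = 48
x2_3 = 276
y2_3 = 224
cx_4 = 182
cy_4 = 339
r_4 = 18
x2_5 = 245
y2_5 = 53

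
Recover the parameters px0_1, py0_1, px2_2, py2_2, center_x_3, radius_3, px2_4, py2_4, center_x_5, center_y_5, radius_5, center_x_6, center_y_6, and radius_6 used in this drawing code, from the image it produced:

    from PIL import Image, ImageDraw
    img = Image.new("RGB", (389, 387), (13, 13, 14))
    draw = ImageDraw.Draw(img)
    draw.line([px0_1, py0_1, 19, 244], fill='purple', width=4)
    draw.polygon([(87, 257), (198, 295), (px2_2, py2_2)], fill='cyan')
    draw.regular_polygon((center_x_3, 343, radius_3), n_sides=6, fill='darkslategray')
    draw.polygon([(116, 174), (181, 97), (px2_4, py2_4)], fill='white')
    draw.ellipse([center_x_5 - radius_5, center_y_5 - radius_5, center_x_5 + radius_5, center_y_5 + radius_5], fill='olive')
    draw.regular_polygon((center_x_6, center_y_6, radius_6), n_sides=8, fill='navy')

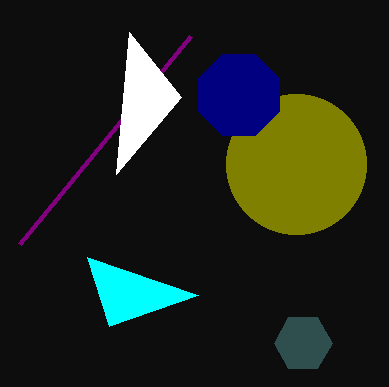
px0_1 = 190
py0_1 = 36
px2_2 = 109
py2_2 = 326
center_x_3 = 303
radius_3 = 29
px2_4 = 129
py2_4 = 32
center_x_5 = 296
center_y_5 = 164
radius_5 = 70
center_x_6 = 239
center_y_6 = 95
radius_6 = 44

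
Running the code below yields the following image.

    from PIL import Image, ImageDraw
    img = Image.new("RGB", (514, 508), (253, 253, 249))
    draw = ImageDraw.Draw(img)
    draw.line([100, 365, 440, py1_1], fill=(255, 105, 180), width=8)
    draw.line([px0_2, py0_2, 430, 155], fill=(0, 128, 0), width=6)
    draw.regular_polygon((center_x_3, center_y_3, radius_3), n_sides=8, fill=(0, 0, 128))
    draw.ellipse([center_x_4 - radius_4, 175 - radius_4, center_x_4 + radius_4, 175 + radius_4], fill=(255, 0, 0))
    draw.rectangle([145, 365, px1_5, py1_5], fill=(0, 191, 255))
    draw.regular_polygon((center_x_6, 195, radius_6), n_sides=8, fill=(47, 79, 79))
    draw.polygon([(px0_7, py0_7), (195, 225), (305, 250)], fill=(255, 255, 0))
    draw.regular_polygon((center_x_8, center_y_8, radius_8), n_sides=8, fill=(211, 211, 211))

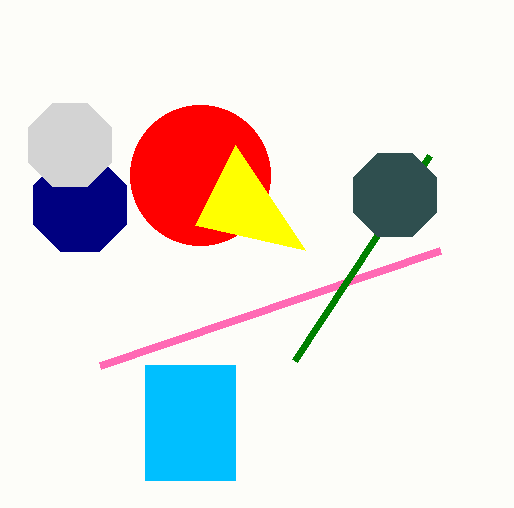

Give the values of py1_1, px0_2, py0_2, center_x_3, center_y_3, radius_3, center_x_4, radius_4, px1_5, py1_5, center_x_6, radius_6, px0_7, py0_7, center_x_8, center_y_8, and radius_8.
py1_1 = 250
px0_2 = 295
py0_2 = 360
center_x_3 = 80
center_y_3 = 205
radius_3 = 50
center_x_4 = 200
radius_4 = 70
px1_5 = 235
py1_5 = 480
center_x_6 = 395
radius_6 = 45
px0_7 = 235
py0_7 = 145
center_x_8 = 70
center_y_8 = 145
radius_8 = 45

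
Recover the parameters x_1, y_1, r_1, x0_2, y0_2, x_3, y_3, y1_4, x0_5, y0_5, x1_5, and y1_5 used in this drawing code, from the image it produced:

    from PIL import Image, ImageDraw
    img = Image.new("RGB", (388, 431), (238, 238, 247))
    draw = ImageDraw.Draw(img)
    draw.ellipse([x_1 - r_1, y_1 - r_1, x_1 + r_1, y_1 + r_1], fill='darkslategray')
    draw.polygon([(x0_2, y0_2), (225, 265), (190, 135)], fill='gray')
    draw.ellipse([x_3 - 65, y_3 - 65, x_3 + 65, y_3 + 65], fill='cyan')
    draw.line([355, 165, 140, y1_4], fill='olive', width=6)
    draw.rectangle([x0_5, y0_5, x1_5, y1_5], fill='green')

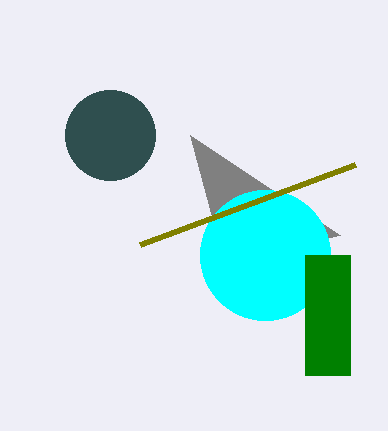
x_1 = 110; y_1 = 135; r_1 = 45; x0_2 = 340; y0_2 = 235; x_3 = 265; y_3 = 255; y1_4 = 245; x0_5 = 305; y0_5 = 255; x1_5 = 350; y1_5 = 375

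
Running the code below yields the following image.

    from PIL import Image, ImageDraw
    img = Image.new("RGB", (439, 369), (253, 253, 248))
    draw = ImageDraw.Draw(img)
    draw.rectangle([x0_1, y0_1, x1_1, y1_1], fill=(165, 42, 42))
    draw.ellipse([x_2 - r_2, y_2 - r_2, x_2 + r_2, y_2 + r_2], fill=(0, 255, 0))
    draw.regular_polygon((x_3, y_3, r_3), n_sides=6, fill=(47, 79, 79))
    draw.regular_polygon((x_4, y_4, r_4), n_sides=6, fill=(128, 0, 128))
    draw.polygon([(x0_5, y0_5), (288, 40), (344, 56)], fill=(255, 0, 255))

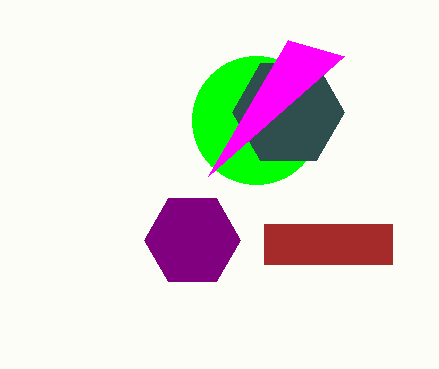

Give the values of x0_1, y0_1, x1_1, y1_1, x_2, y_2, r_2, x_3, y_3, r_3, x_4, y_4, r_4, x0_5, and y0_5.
x0_1 = 264; y0_1 = 224; x1_1 = 392; y1_1 = 264; x_2 = 256; y_2 = 120; r_2 = 64; x_3 = 288; y_3 = 112; r_3 = 56; x_4 = 192; y_4 = 240; r_4 = 48; x0_5 = 208; y0_5 = 176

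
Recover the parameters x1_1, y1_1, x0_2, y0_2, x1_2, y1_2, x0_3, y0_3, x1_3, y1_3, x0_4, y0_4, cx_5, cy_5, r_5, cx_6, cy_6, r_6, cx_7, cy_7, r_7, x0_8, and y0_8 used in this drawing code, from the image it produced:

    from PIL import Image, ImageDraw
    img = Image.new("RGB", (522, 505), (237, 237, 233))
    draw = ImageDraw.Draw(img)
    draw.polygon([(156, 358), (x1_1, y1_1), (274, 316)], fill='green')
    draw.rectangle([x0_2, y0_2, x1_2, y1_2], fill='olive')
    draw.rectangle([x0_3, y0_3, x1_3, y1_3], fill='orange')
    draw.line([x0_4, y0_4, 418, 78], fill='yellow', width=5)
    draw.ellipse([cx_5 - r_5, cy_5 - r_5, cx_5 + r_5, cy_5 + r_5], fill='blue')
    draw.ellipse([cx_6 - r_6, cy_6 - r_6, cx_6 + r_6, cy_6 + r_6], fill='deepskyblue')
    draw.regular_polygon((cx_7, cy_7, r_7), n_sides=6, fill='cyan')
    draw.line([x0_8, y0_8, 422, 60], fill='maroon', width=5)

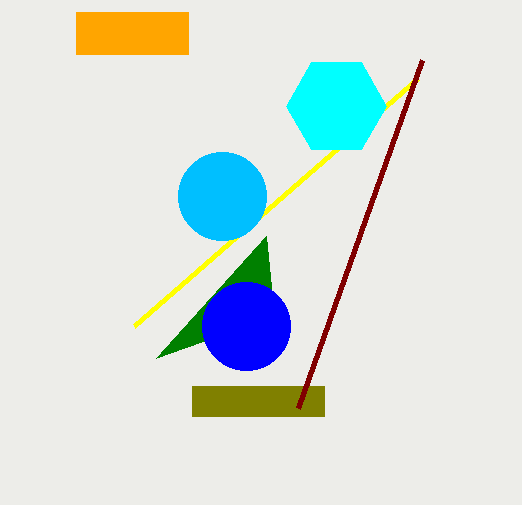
x1_1 = 266, y1_1 = 236, x0_2 = 192, y0_2 = 386, x1_2 = 324, y1_2 = 416, x0_3 = 76, y0_3 = 12, x1_3 = 188, y1_3 = 54, x0_4 = 134, y0_4 = 326, cx_5 = 246, cy_5 = 326, r_5 = 44, cx_6 = 222, cy_6 = 196, r_6 = 44, cx_7 = 336, cy_7 = 106, r_7 = 50, x0_8 = 298, y0_8 = 408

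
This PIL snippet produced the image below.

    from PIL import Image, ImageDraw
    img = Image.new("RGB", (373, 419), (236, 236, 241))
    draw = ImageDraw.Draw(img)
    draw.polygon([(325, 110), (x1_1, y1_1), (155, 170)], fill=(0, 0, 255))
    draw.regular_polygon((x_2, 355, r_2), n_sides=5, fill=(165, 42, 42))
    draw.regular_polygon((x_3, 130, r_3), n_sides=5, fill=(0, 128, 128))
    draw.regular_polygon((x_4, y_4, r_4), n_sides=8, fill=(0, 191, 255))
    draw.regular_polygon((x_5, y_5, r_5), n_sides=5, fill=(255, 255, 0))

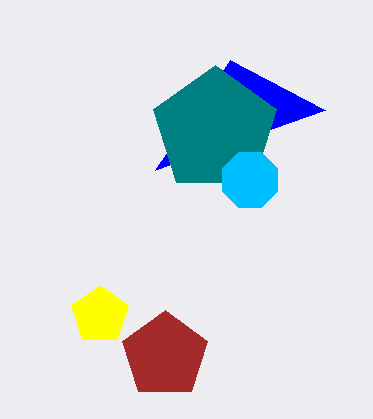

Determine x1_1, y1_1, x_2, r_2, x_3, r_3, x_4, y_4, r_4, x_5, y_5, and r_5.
x1_1 = 230
y1_1 = 60
x_2 = 165
r_2 = 45
x_3 = 215
r_3 = 65
x_4 = 250
y_4 = 180
r_4 = 30
x_5 = 100
y_5 = 315
r_5 = 30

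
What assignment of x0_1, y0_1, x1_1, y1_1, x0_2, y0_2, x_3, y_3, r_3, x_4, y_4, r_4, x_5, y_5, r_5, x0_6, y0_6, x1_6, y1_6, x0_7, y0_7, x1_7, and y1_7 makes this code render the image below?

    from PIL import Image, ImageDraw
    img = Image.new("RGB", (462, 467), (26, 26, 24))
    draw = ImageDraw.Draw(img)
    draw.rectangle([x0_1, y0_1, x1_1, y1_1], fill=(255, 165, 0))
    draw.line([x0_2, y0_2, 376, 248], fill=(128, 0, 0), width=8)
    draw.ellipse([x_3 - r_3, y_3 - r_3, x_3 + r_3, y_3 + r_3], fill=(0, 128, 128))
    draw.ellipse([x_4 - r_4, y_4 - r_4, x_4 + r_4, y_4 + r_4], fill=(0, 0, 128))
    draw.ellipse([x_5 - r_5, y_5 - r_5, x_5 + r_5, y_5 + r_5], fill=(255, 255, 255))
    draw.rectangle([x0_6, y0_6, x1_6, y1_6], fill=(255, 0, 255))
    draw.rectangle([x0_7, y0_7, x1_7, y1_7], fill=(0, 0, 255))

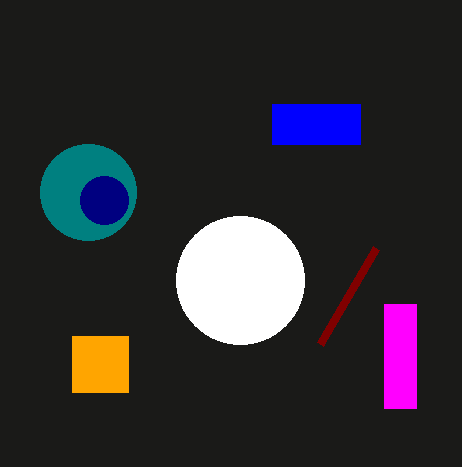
x0_1 = 72; y0_1 = 336; x1_1 = 128; y1_1 = 392; x0_2 = 320; y0_2 = 344; x_3 = 88; y_3 = 192; r_3 = 48; x_4 = 104; y_4 = 200; r_4 = 24; x_5 = 240; y_5 = 280; r_5 = 64; x0_6 = 384; y0_6 = 304; x1_6 = 416; y1_6 = 408; x0_7 = 272; y0_7 = 104; x1_7 = 360; y1_7 = 144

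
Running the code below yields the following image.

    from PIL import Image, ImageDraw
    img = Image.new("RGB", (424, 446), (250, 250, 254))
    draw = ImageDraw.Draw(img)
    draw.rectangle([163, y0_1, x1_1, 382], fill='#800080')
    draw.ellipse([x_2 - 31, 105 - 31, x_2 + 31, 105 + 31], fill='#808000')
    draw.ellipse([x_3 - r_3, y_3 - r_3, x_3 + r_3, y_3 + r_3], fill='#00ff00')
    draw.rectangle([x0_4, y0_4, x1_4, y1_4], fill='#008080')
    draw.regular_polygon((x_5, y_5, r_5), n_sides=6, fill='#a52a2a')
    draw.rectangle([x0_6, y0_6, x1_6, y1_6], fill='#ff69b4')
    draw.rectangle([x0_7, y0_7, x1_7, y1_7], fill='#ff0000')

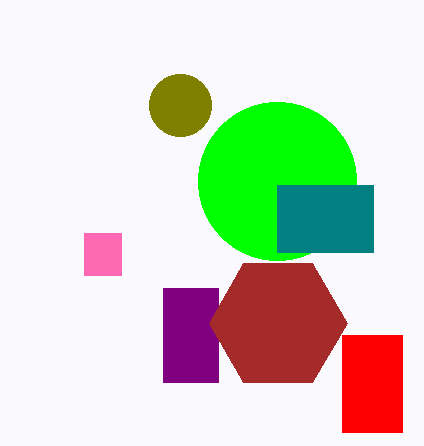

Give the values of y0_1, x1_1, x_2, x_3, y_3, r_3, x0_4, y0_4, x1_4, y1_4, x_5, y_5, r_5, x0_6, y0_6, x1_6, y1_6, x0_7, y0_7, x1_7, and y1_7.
y0_1 = 288; x1_1 = 218; x_2 = 180; x_3 = 277; y_3 = 181; r_3 = 79; x0_4 = 277; y0_4 = 185; x1_4 = 373; y1_4 = 252; x_5 = 278; y_5 = 323; r_5 = 69; x0_6 = 84; y0_6 = 233; x1_6 = 121; y1_6 = 275; x0_7 = 342; y0_7 = 335; x1_7 = 402; y1_7 = 432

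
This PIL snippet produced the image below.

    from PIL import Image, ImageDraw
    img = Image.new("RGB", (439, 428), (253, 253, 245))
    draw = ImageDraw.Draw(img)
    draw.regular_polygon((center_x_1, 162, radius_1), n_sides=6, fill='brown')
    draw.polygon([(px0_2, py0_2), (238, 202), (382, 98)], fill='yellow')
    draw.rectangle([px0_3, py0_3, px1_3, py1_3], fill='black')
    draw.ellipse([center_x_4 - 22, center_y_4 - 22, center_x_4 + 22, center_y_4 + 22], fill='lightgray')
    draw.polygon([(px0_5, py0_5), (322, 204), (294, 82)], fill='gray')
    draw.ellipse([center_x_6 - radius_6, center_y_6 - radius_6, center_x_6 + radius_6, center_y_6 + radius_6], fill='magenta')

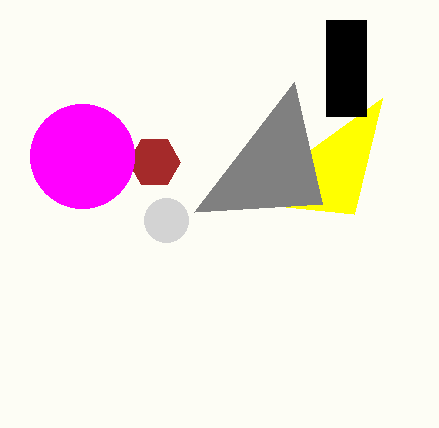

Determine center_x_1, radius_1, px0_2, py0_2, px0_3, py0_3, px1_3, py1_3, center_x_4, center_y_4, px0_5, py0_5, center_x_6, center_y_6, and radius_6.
center_x_1 = 154; radius_1 = 26; px0_2 = 354; py0_2 = 214; px0_3 = 326; py0_3 = 20; px1_3 = 366; py1_3 = 116; center_x_4 = 166; center_y_4 = 220; px0_5 = 194; py0_5 = 212; center_x_6 = 82; center_y_6 = 156; radius_6 = 52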